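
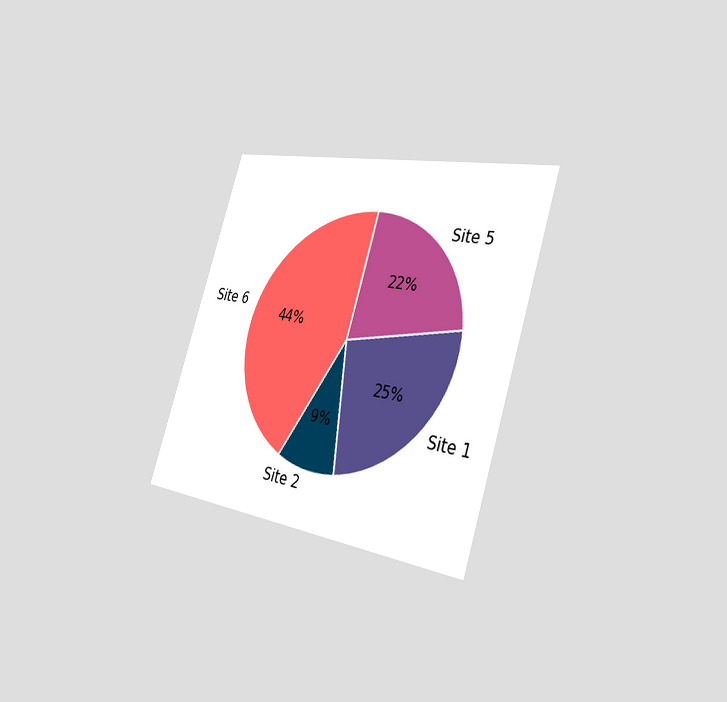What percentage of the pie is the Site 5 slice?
22%

The chart is tilted about 18° clockwise and viewed slightly from the right. The Site 5 slice takes up 22% of the pie.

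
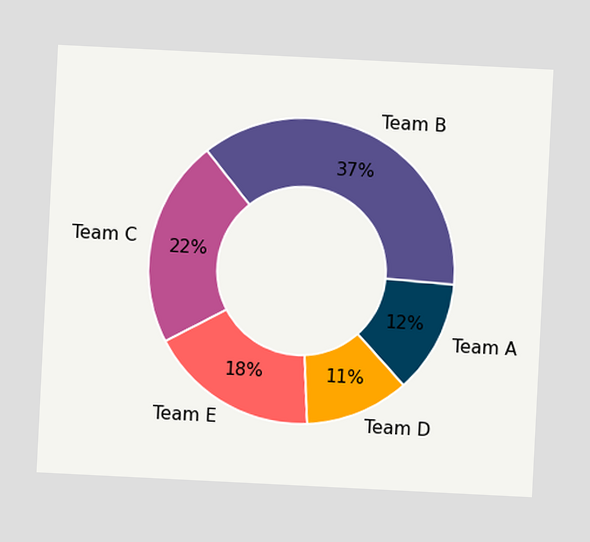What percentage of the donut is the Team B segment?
37%

The chart is tilted about 3° clockwise. The Team B segment takes up 37% of the ring.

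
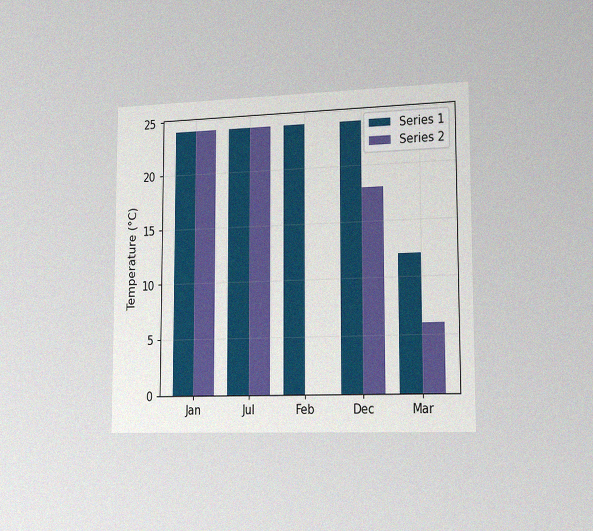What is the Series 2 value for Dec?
18°C

The chart is viewed slightly from the right, with some photo noise. The Series 2 bar at Dec reaches 18°C on the y-axis.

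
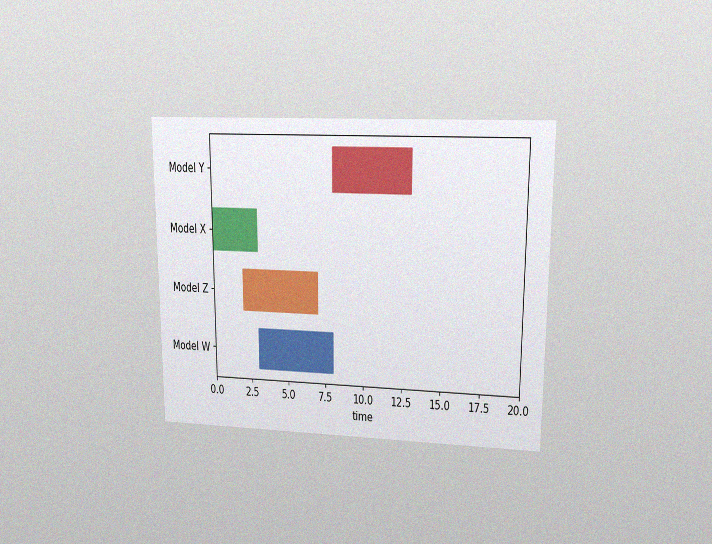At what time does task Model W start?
The chart is viewed at a slight angle, with some photo noise. The Model W bar begins at t=3.

3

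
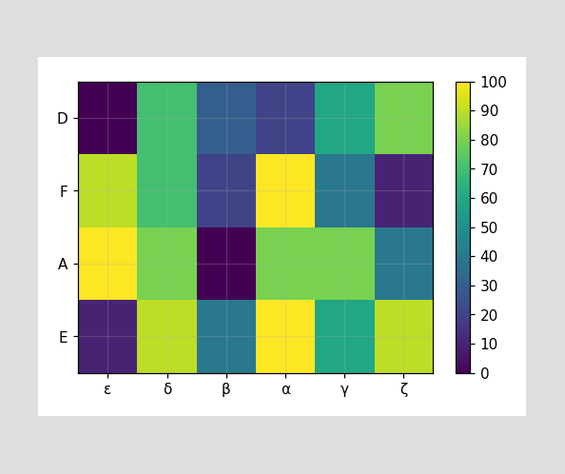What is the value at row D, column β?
Matching cell (D, β) against the colorbar gives 30.

30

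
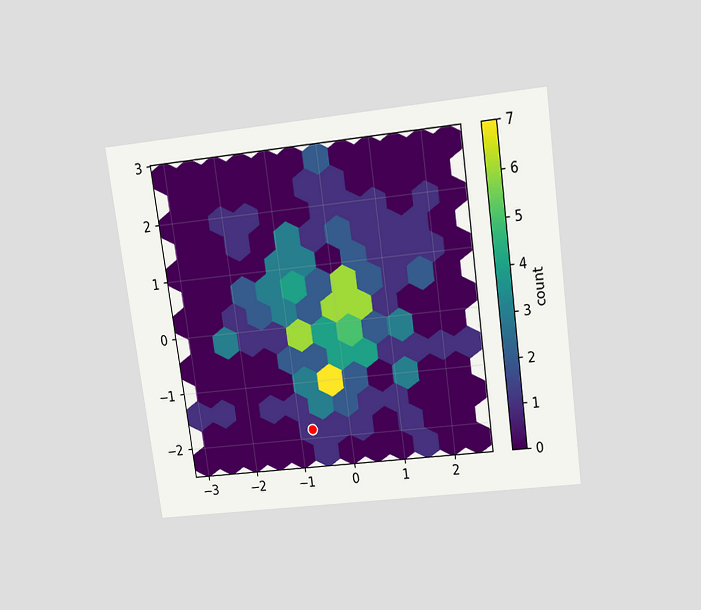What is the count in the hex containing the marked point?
The chart is tilted about 8° counter-clockwise and viewed slightly from above. The marked hex reads 1 on the colorbar.

1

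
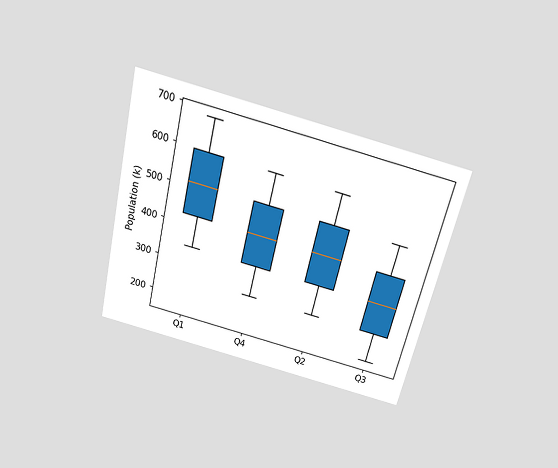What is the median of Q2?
425k

The chart is tilted about 13° clockwise and viewed slightly from above. The median line in the Q2 box sits at 425k.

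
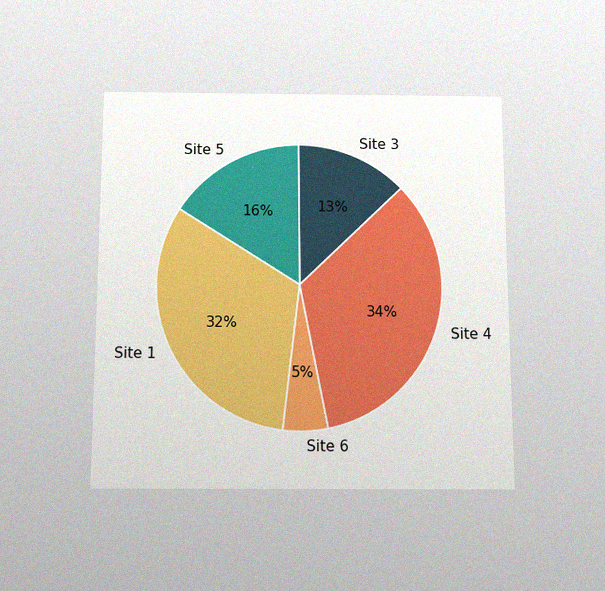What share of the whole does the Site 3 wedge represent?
13%

The chart is viewed slightly from below, with some photo noise. The Site 3 slice takes up 13% of the pie.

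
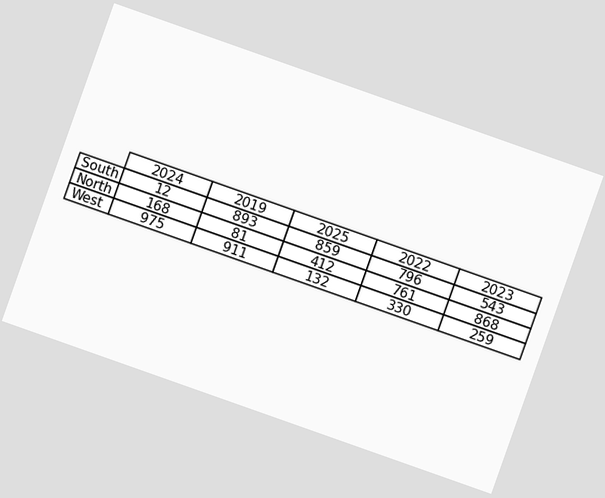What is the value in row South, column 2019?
893

The chart is tilted about 19° clockwise. The (South, 2019) cell reads 893.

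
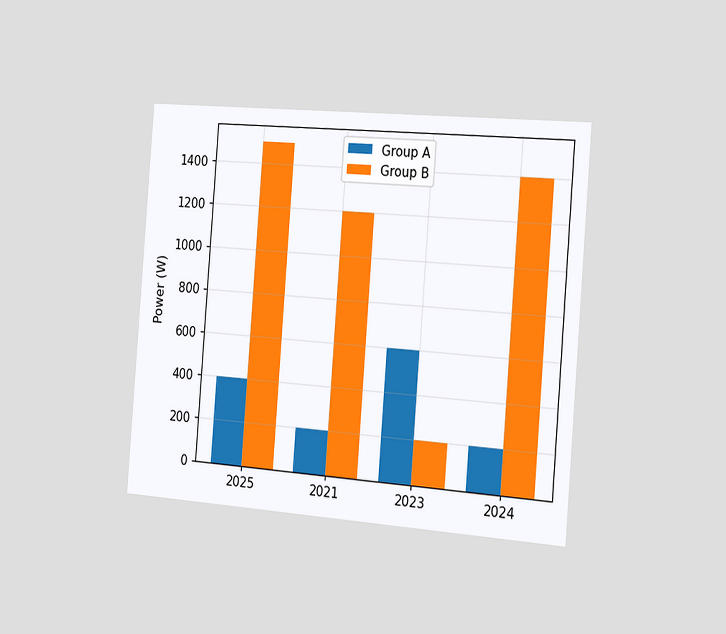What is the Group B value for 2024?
1400W

The chart is tilted about 4° clockwise and viewed slightly from the right. The Group B bar at 2024 reaches 1400W on the y-axis.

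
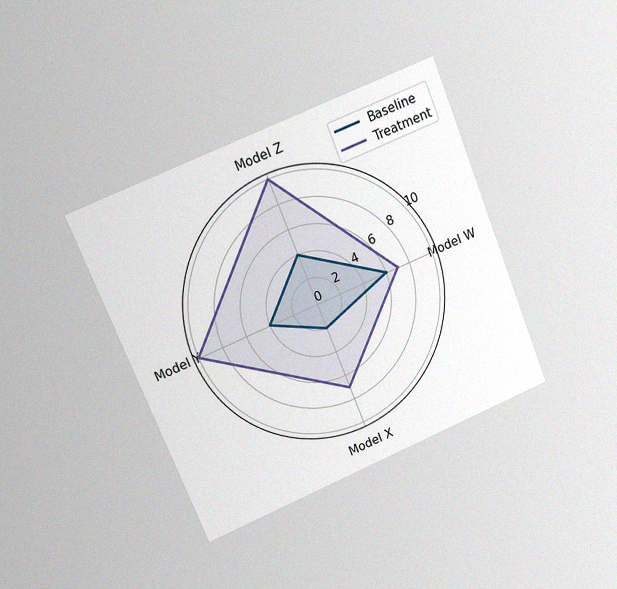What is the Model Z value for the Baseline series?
4

The chart is tilted about 22° counter-clockwise and viewed at a slight angle, with some photo noise. On the Model Z axis, Baseline reaches 4.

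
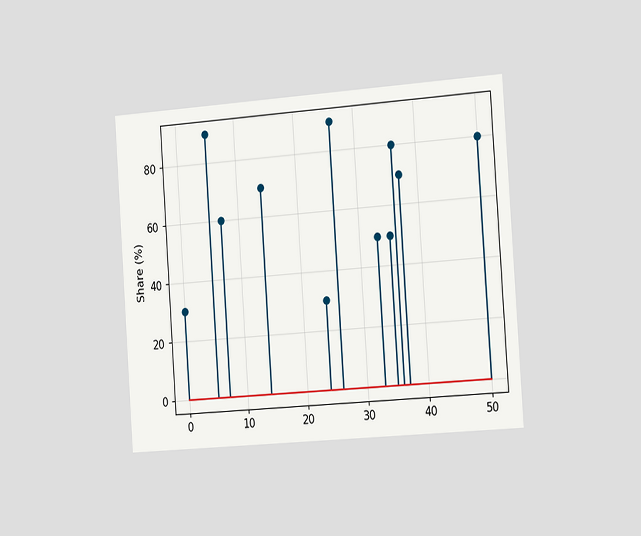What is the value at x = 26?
90%

The chart is tilted about 4° counter-clockwise and viewed slightly from the right. The stem at x=26 reaches 90%.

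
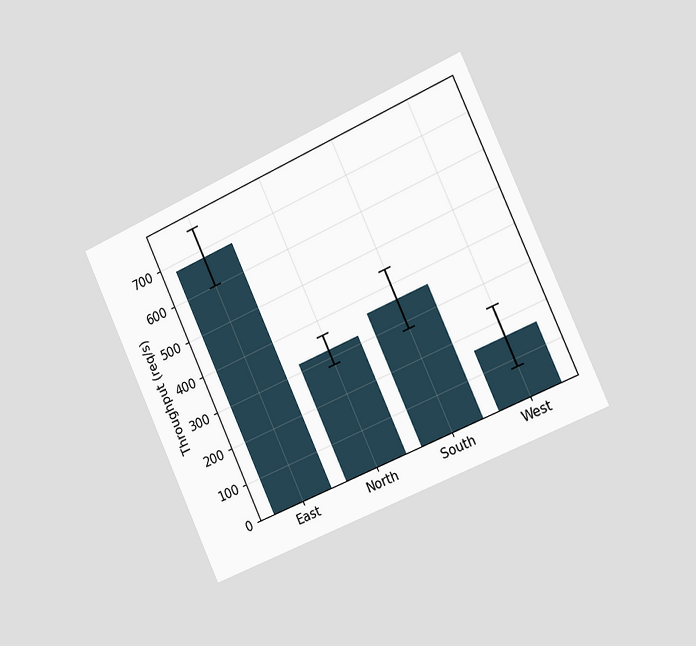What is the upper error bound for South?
The chart is tilted about 24° counter-clockwise and viewed slightly from the right. The South bar's upper whisker reaches 440req/s.

440req/s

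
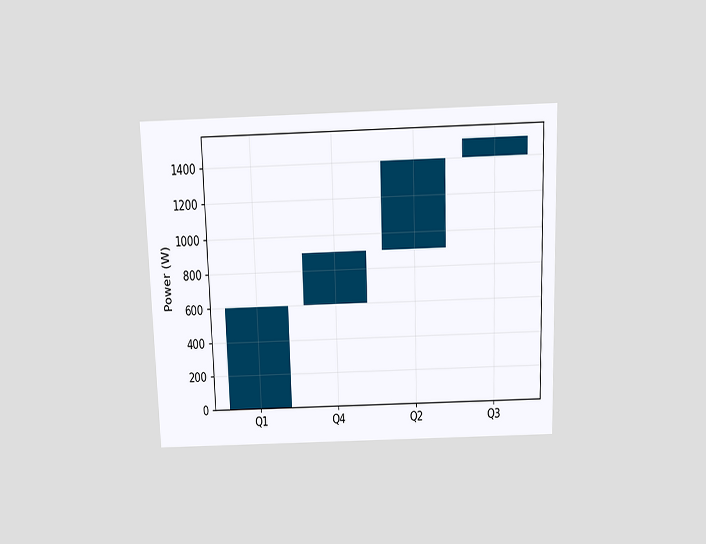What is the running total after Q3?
The chart is viewed slightly from above. After Q3 the running total reaches 1500W.

1500W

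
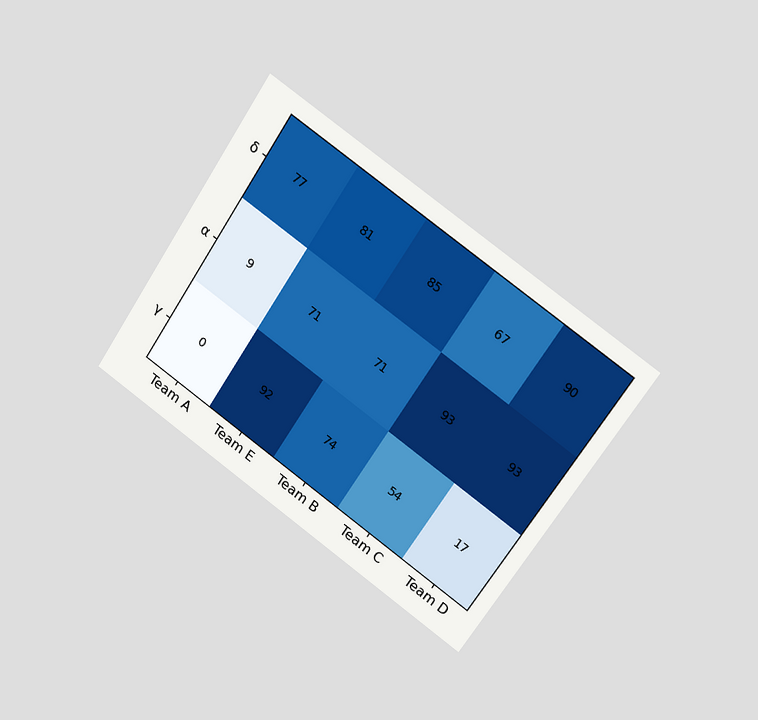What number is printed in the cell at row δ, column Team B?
The chart is tilted about 34° clockwise and viewed slightly from the right. The (δ, Team B) cell reads 85.

85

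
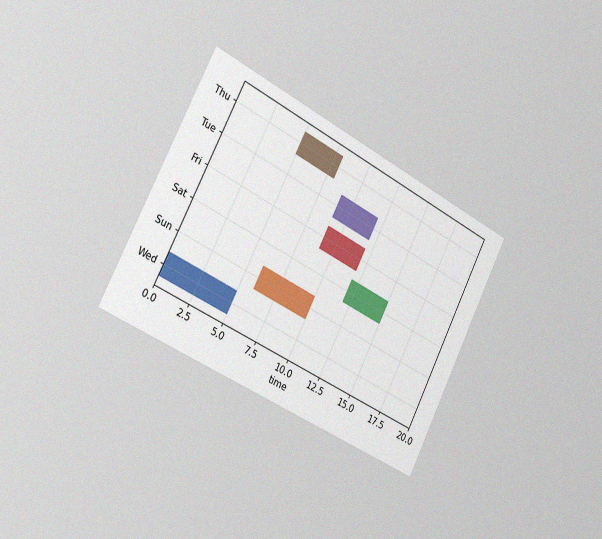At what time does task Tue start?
9

The chart is tilted about 27° clockwise and viewed slightly from the left, with some photo noise. The Tue bar begins at t=9.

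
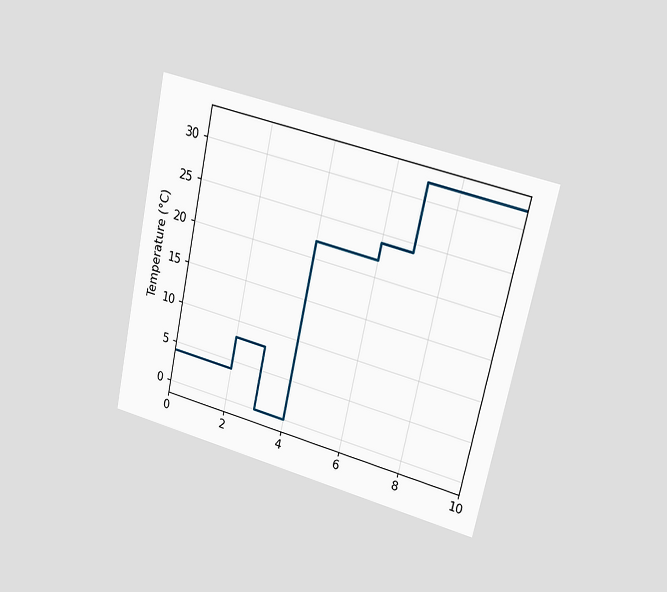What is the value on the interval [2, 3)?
The chart is tilted about 12° clockwise and viewed slightly from the right. On [2, 3) the step sits at 8°C.

8°C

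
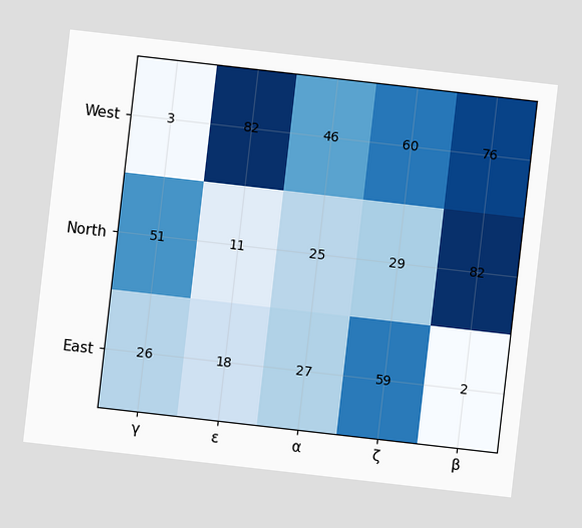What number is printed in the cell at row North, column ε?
11

The chart is tilted about 7° clockwise. The (North, ε) cell reads 11.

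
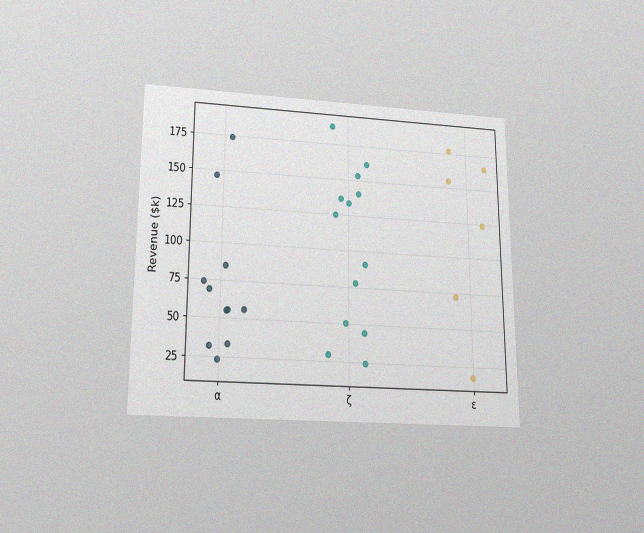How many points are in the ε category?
6

The chart is viewed slightly from below, with some photo noise. Counting the markers in the ε column gives 6.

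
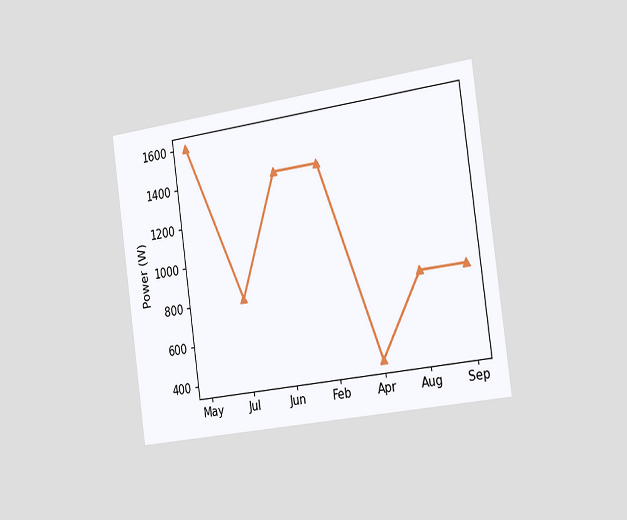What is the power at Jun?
1400W

The chart is tilted about 8° counter-clockwise and viewed slightly from the right. At Jun, the line is at 1400W.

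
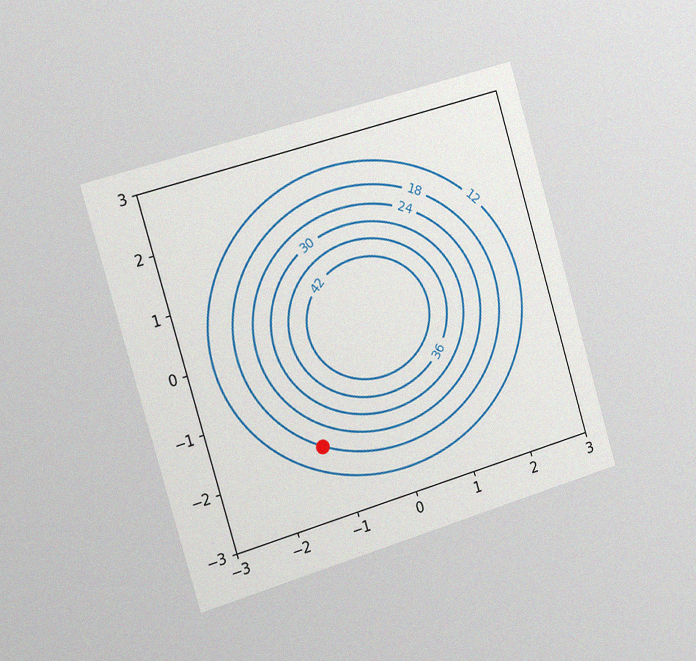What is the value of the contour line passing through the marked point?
The chart is tilted about 16° counter-clockwise and viewed slightly from the left, with some photo noise. The marked point sits on the contour labelled 18.

18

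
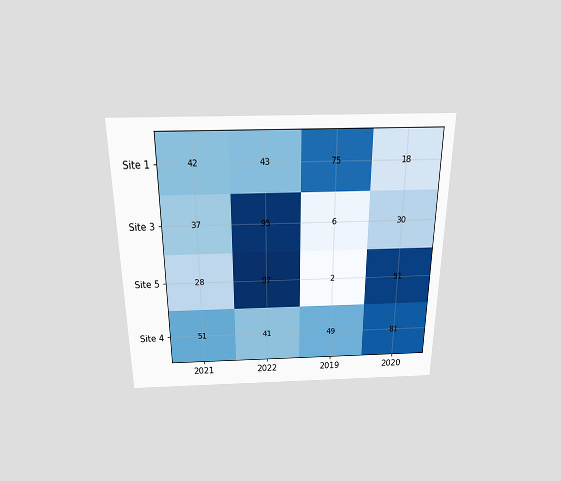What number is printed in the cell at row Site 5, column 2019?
The chart is viewed slightly from above. The (Site 5, 2019) cell reads 2.

2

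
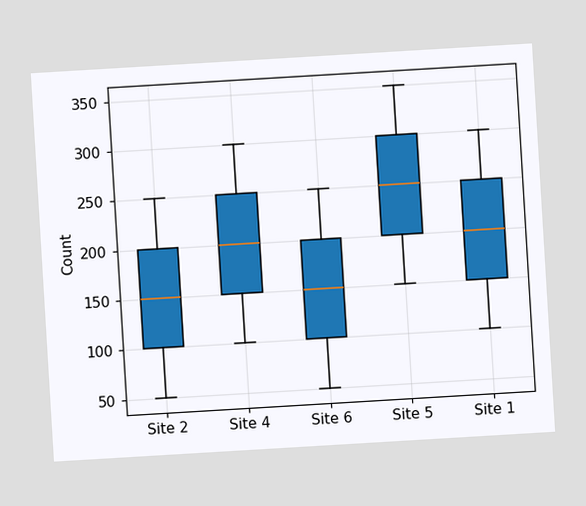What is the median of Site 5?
250

The chart is tilted about 3° counter-clockwise. The median line in the Site 5 box sits at 250.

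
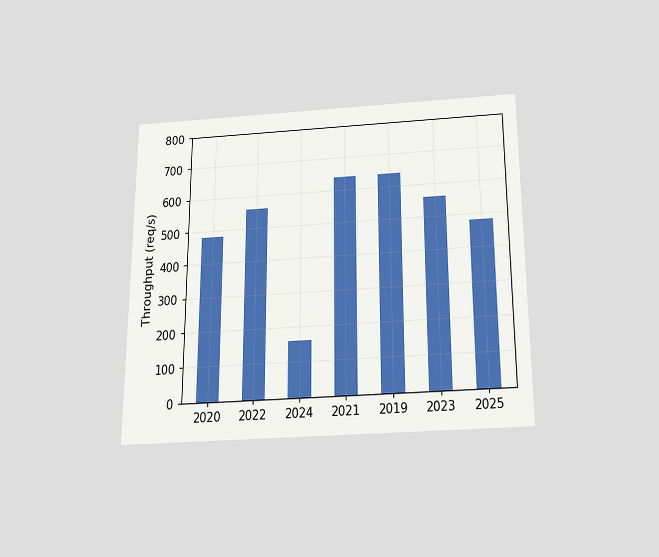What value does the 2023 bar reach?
560req/s

The chart is viewed slightly from below. Reading along the chart's y-axis, the 2023 bar reaches 560req/s.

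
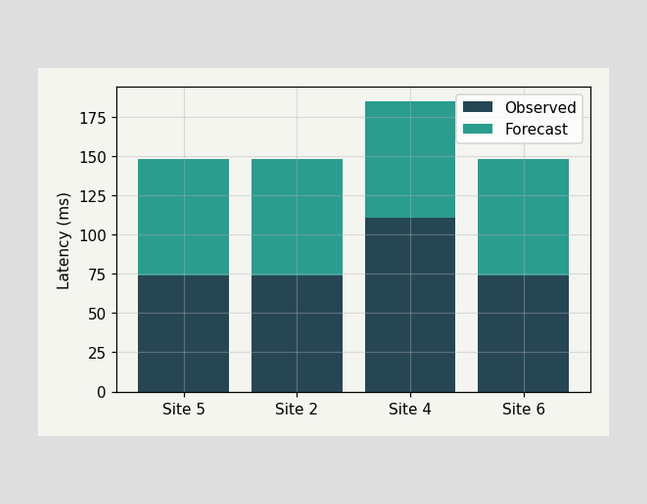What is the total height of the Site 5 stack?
148ms

The Site 5 stack's top reaches 148ms on the y-axis.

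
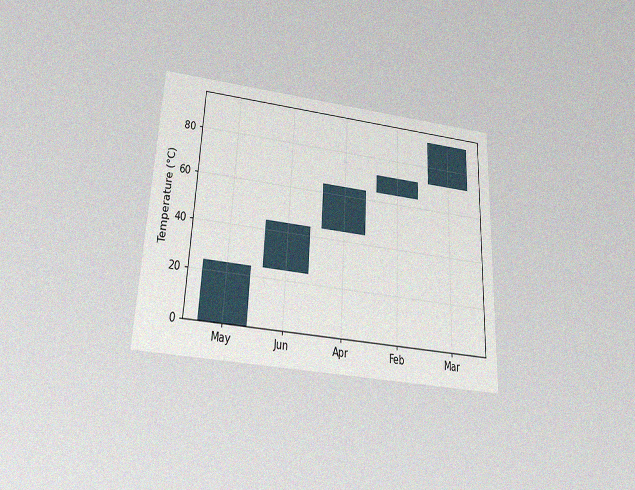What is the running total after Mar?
92°C

The chart is tilted about 3° clockwise and viewed slightly from below, with some photo noise. After Mar the running total reaches 92°C.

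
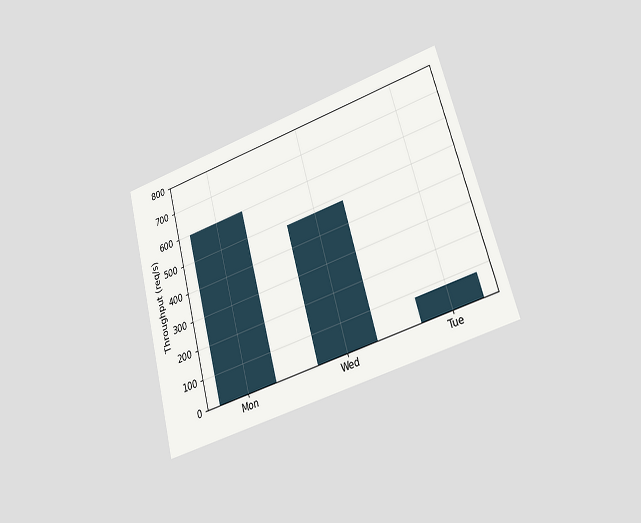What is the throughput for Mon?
600req/s

The chart is tilted about 15° counter-clockwise and viewed at a slight angle. Reading along the chart's y-axis, the Mon bar reaches 600req/s.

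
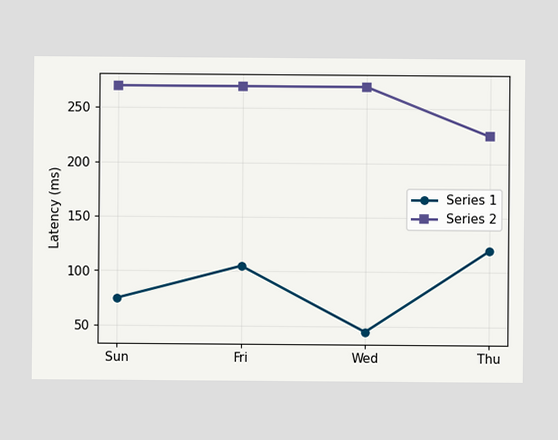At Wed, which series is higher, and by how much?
Series 2, by 225ms

At Wed, Series 2 sits above the other line by 225ms.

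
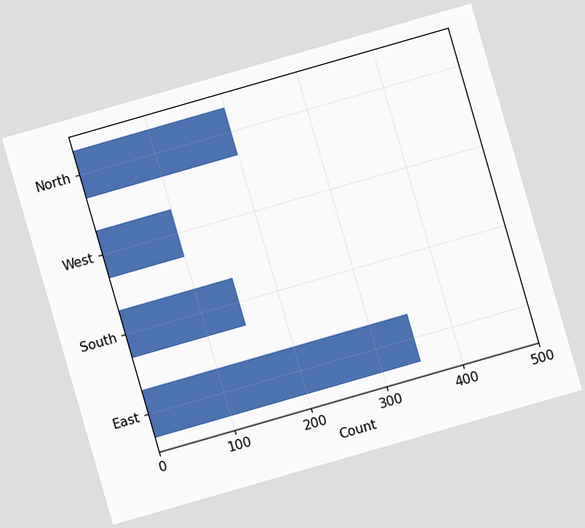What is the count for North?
200

The chart is tilted about 16° counter-clockwise. Reading along the chart's x-axis, the North bar reaches 200.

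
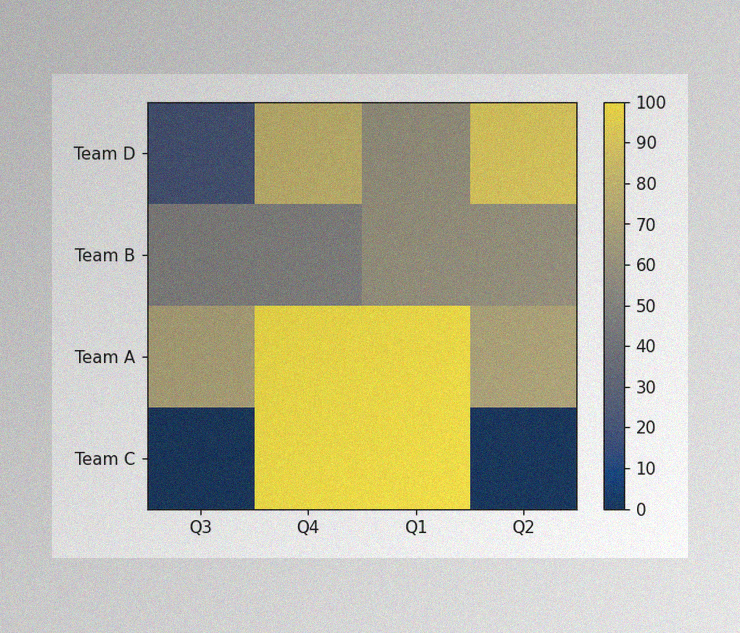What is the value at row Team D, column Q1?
60

The image has some photo noise and uneven lighting. Matching cell (Team D, Q1) against the colorbar gives 60.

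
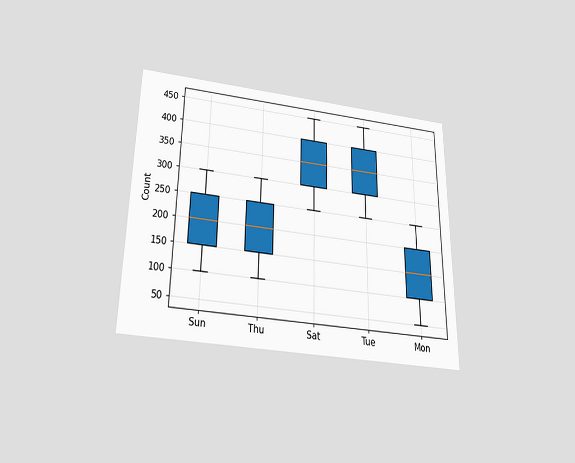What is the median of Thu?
200

The chart is viewed slightly from below. The median line in the Thu box sits at 200.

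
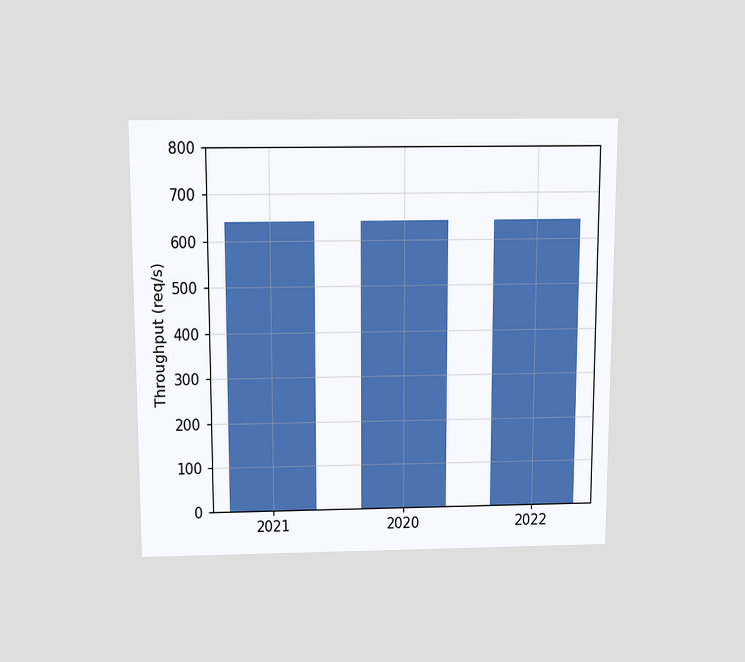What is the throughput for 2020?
The chart is viewed slightly from above. Reading along the chart's y-axis, the 2020 bar reaches 640req/s.

640req/s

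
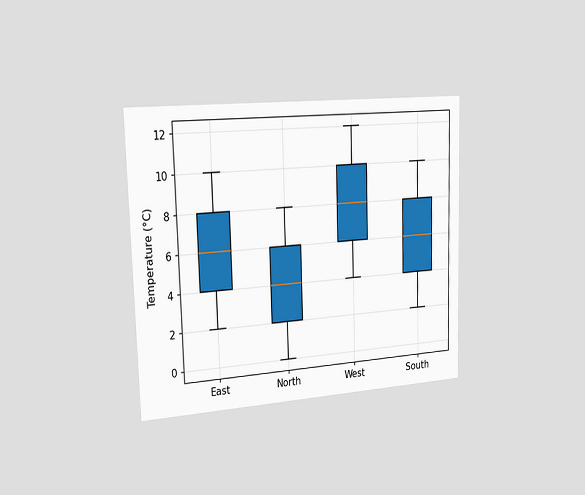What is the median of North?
4°C

The chart is viewed slightly from the left. The median line in the North box sits at 4°C.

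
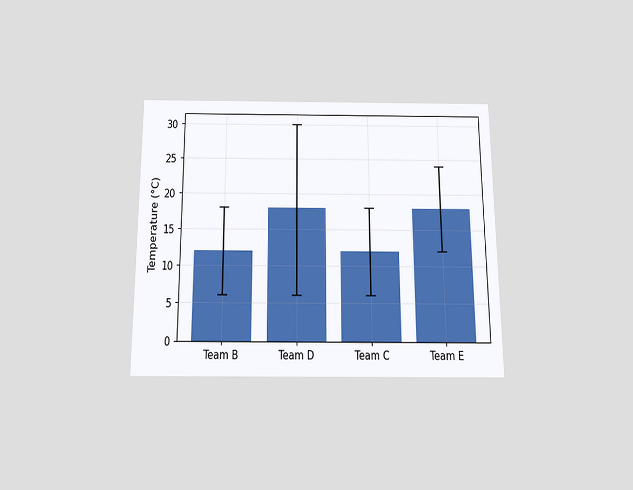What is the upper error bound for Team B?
The chart is viewed slightly from below. The Team B bar's upper whisker reaches 18°C.

18°C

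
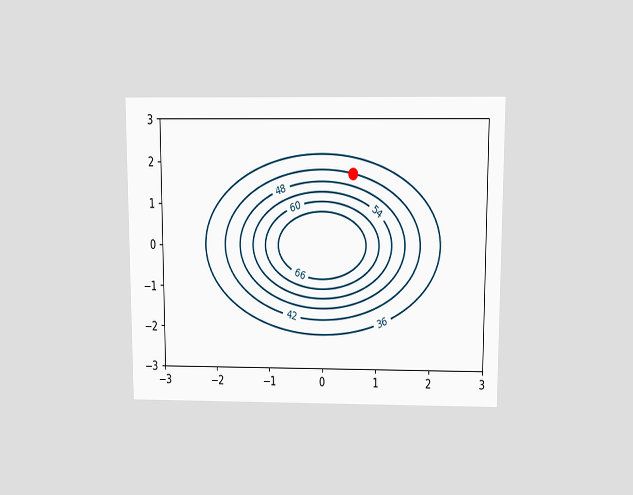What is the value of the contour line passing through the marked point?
42

The chart is viewed slightly from above. The marked point sits on the contour labelled 42.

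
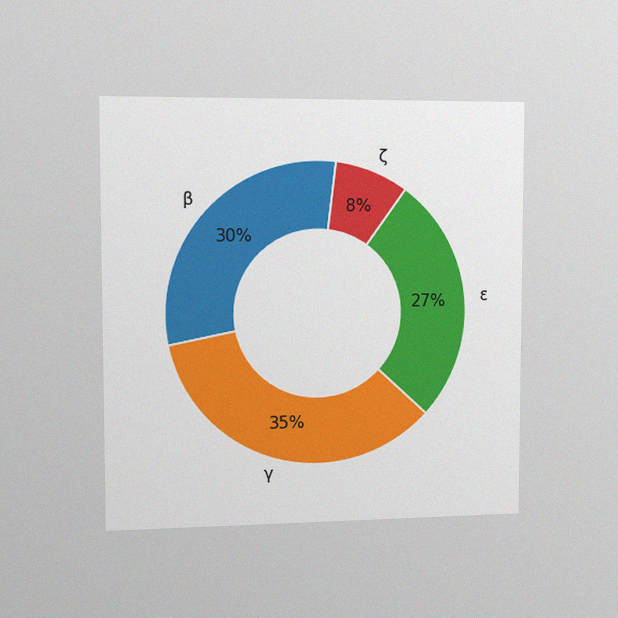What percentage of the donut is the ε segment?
The chart is viewed slightly from the left, with some photo noise. The ε segment takes up 27% of the ring.

27%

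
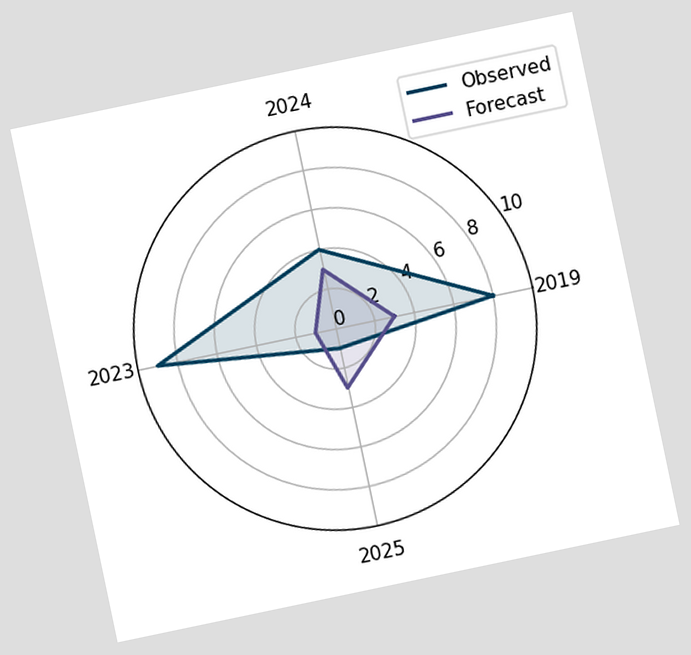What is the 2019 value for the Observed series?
8

The chart is tilted about 12° counter-clockwise. On the 2019 axis, Observed reaches 8.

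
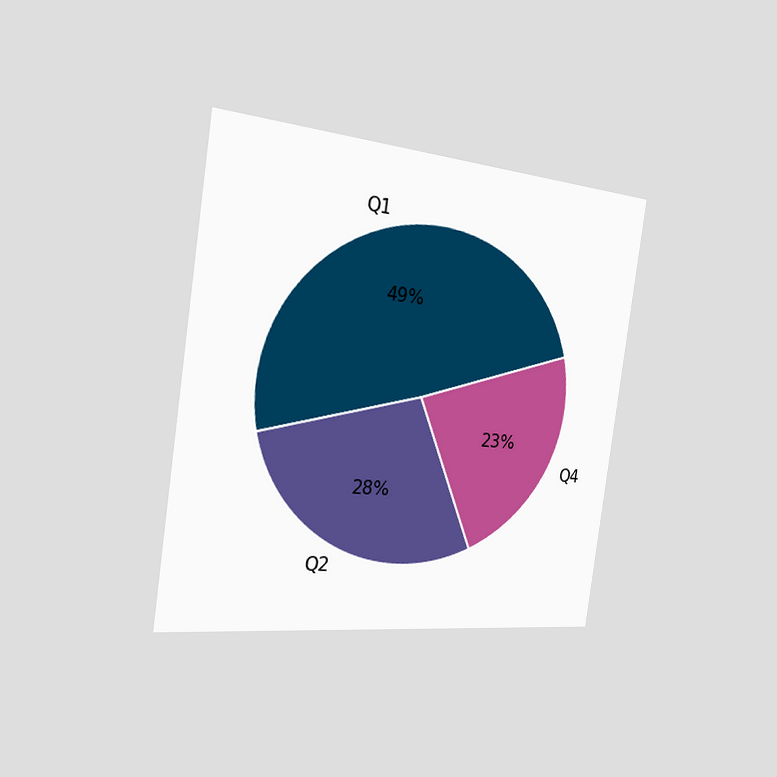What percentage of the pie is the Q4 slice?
The chart is tilted about 8° clockwise and viewed slightly from the left. The Q4 slice takes up 23% of the pie.

23%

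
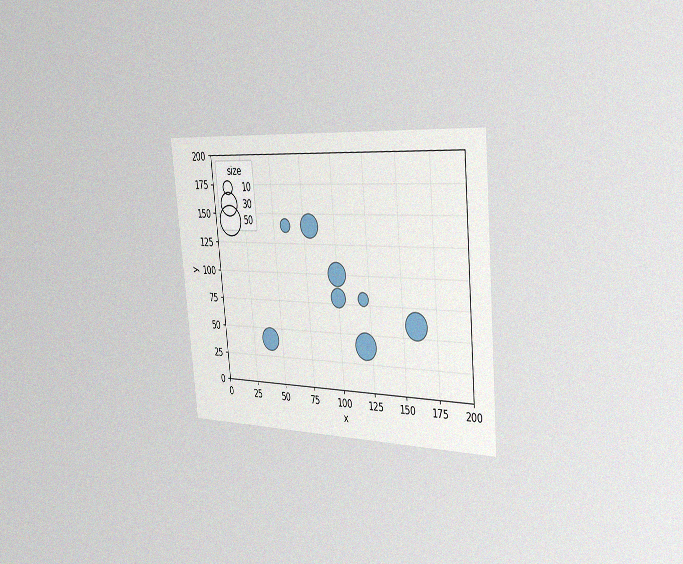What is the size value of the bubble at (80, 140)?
30

The chart is tilted about 5° counter-clockwise and viewed slightly from the right, with some photo noise. Matching the bubble at (80, 140) against the size legend gives 30.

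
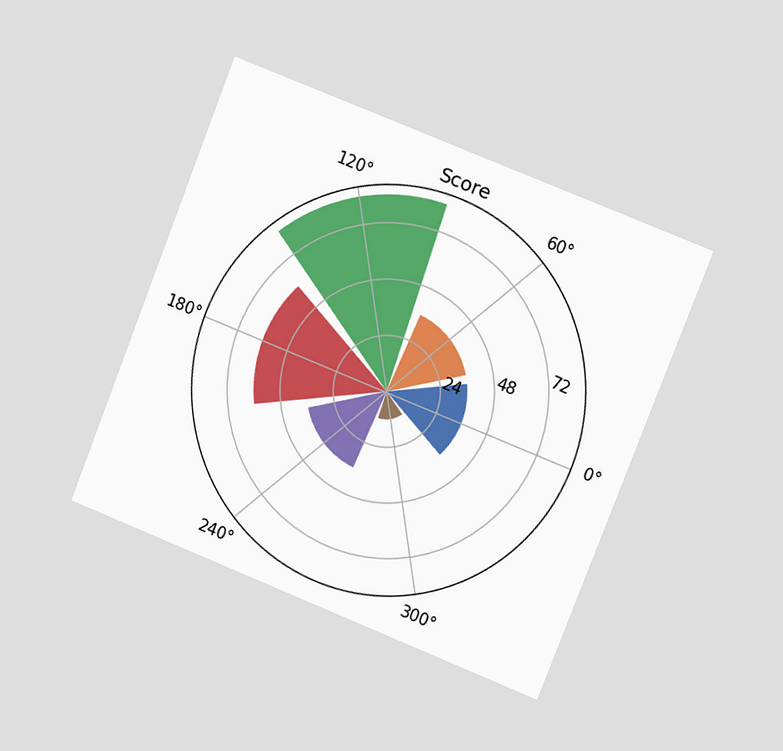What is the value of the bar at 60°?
The chart is tilted about 22° clockwise and viewed at a slight angle. The bar at 60° reaches 36 on the radial axis.

36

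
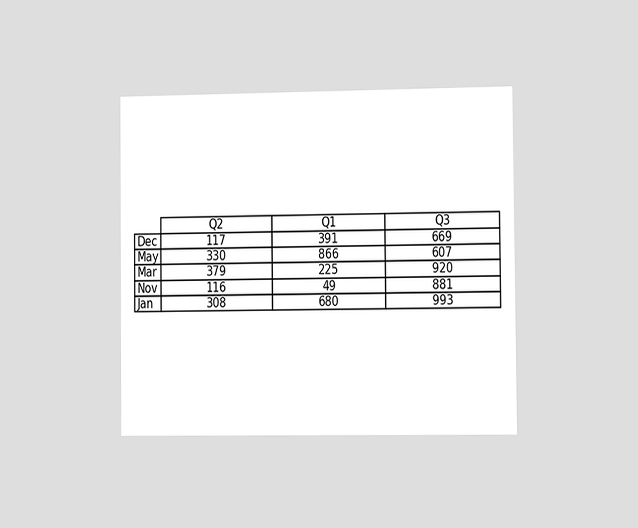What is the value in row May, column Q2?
330

The chart is viewed slightly from the right. The (May, Q2) cell reads 330.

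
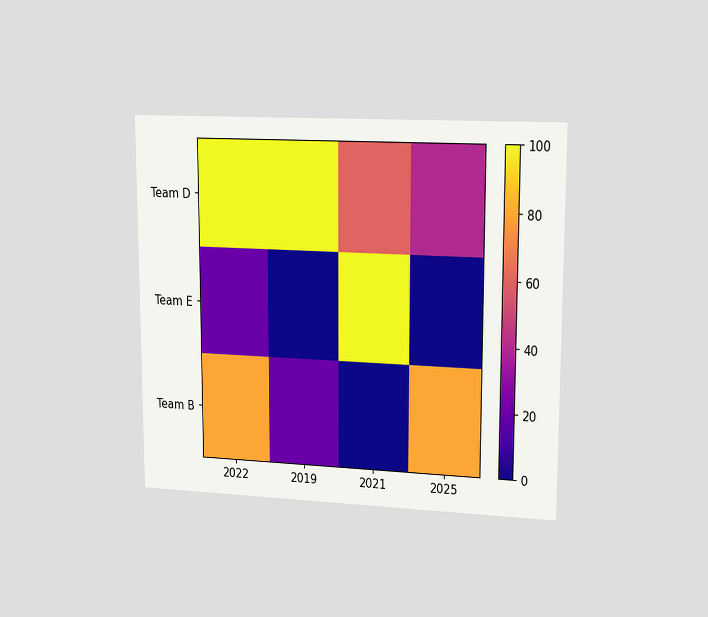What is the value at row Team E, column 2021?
100

The chart is viewed slightly from the right. Matching cell (Team E, 2021) against the colorbar gives 100.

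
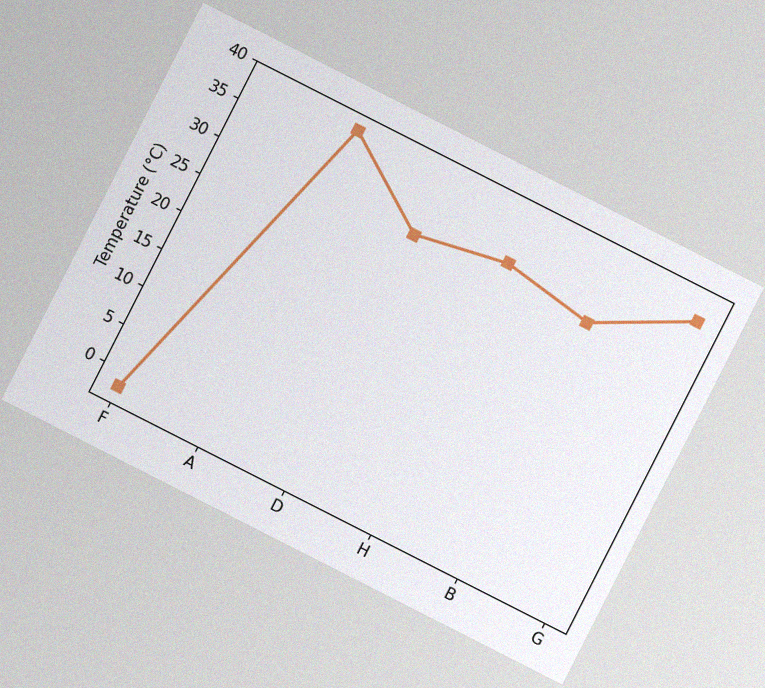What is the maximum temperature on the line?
The chart is tilted about 27° clockwise, with some photo noise. The highest point is at A, and reading across to the y-axis gives 38°C.

38°C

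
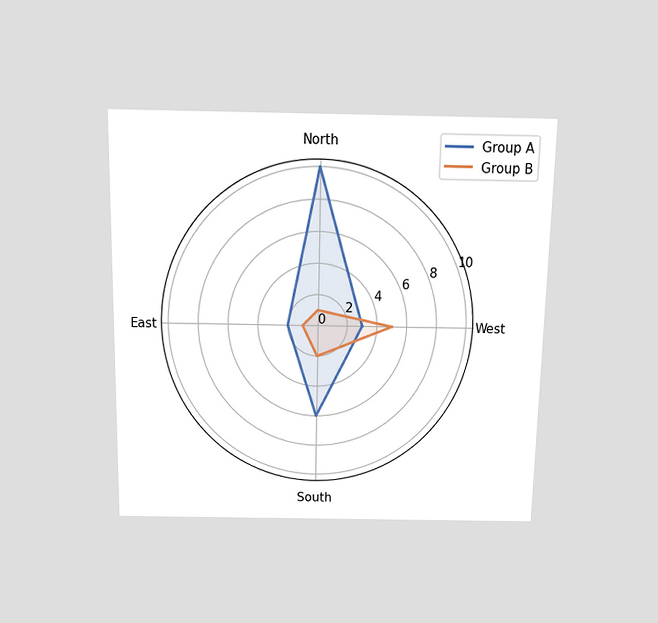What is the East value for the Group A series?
The chart is viewed slightly from above. On the East axis, Group A reaches 2.

2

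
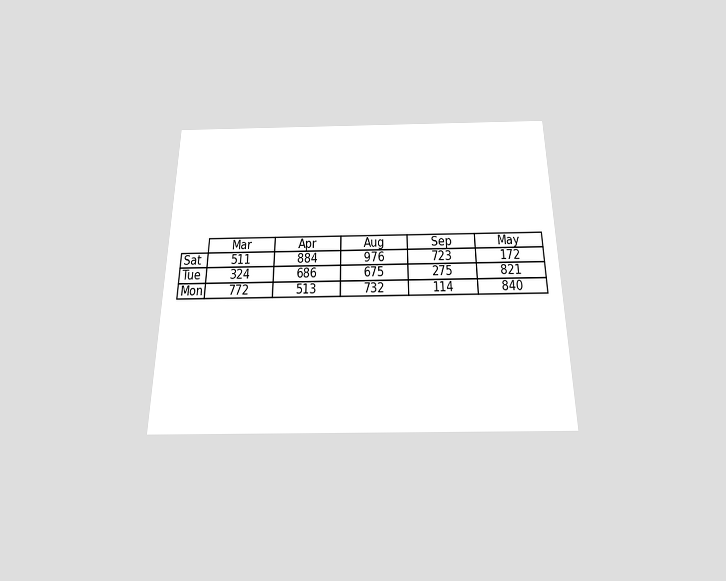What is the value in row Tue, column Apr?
686

The chart is viewed slightly from below. The (Tue, Apr) cell reads 686.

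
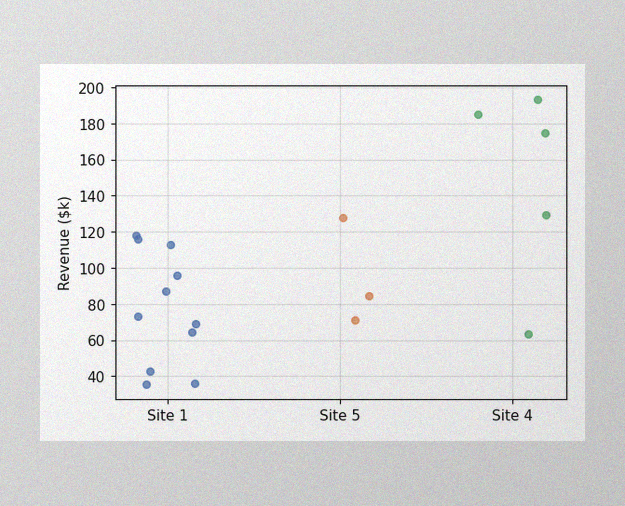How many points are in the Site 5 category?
3

The image has some photo noise and uneven lighting. Counting the markers in the Site 5 column gives 3.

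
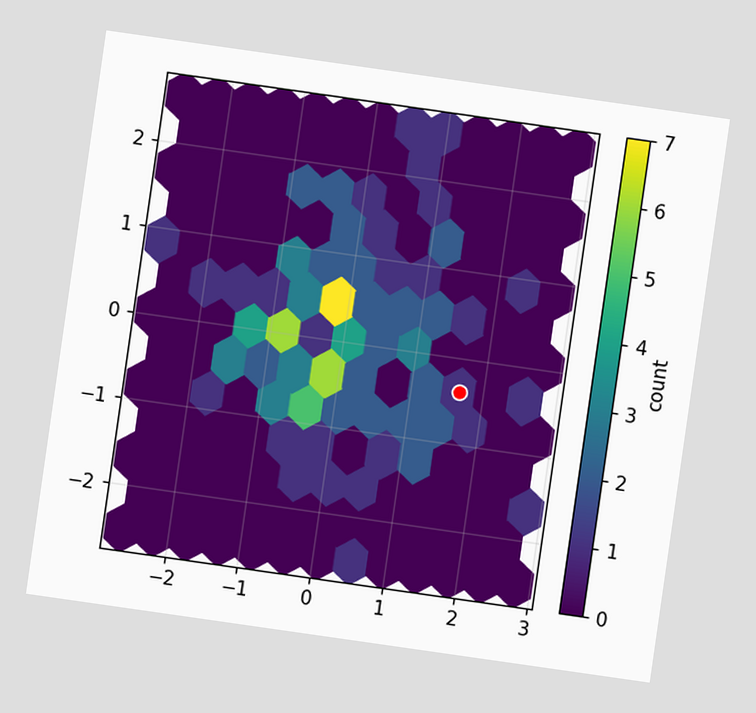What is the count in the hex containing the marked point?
1

The chart is tilted about 8° clockwise. The marked hex reads 1 on the colorbar.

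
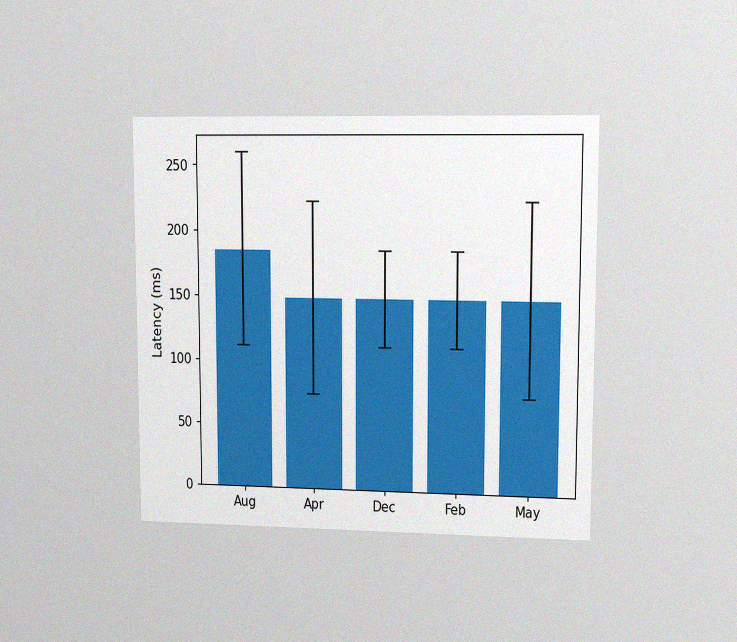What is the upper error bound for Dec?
185ms

The chart is viewed at a slight angle, with some photo noise. The Dec bar's upper whisker reaches 185ms.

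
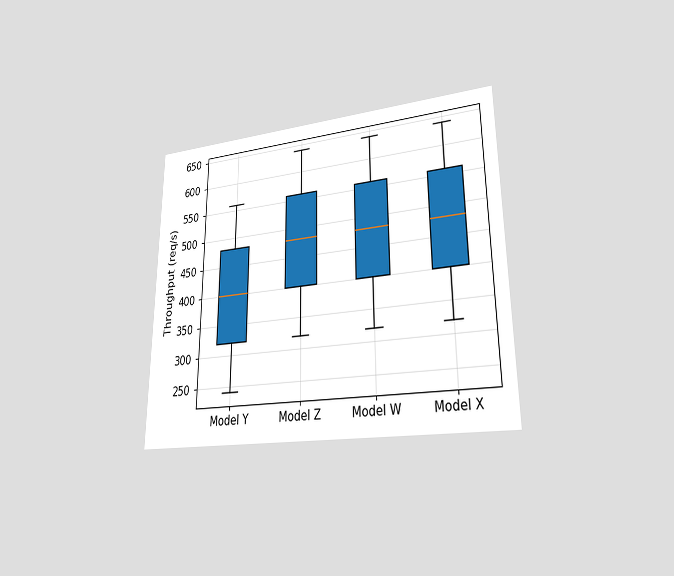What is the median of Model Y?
The chart is viewed at a slight angle. The median line in the Model Y box sits at 400req/s.

400req/s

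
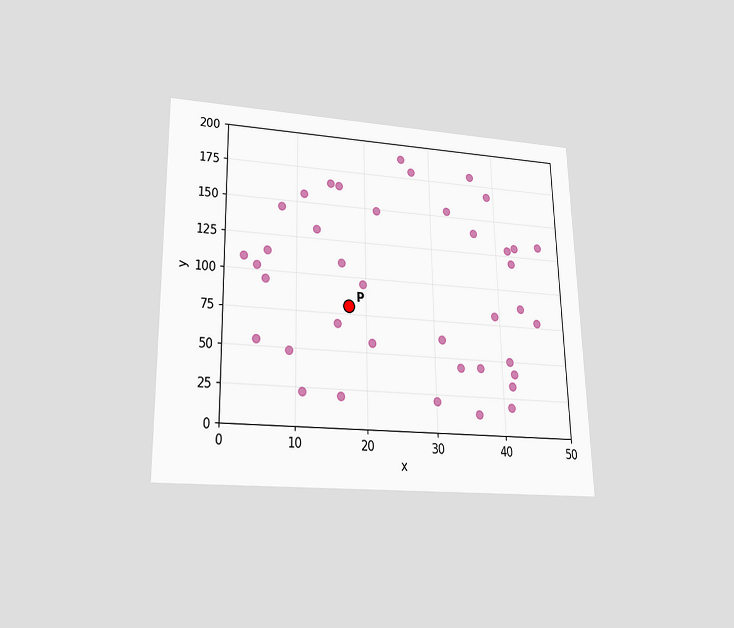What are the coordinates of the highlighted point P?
The chart is viewed slightly from below. Following the gridlines from P to each axis, P sits at (17.5, 80).

(17.5, 80)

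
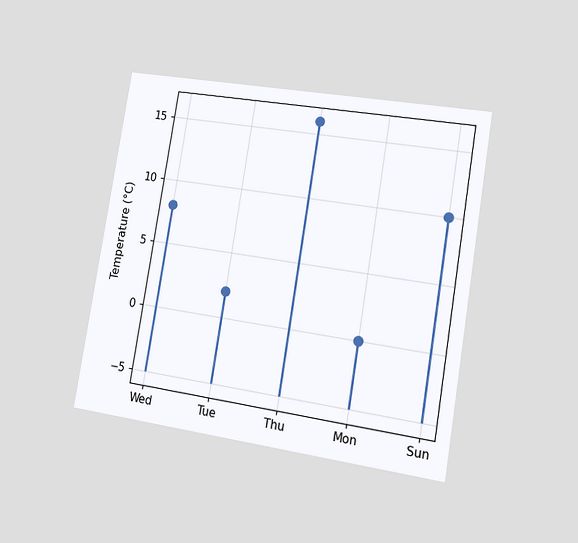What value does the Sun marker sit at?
The chart is tilted about 9° clockwise and viewed at a slight angle. The Sun marker sits at 10°C.

10°C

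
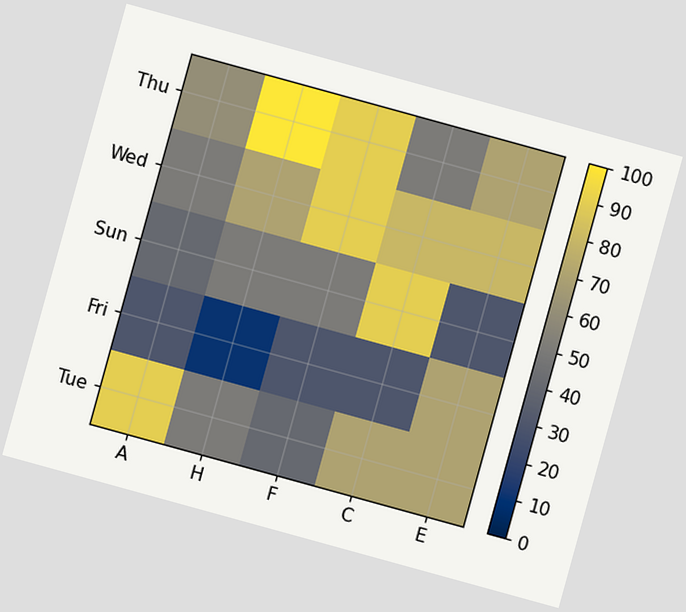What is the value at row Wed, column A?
50

The chart is tilted about 15° clockwise. Matching cell (Wed, A) against the colorbar gives 50.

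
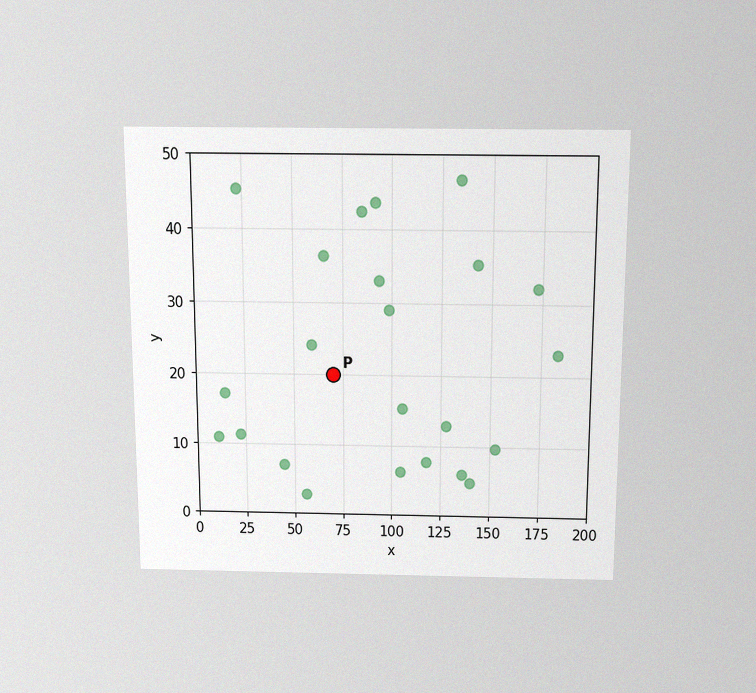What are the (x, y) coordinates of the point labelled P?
The chart is viewed slightly from above, with some photo noise. Following the gridlines from P to each axis, P sits at (70, 20).

(70, 20)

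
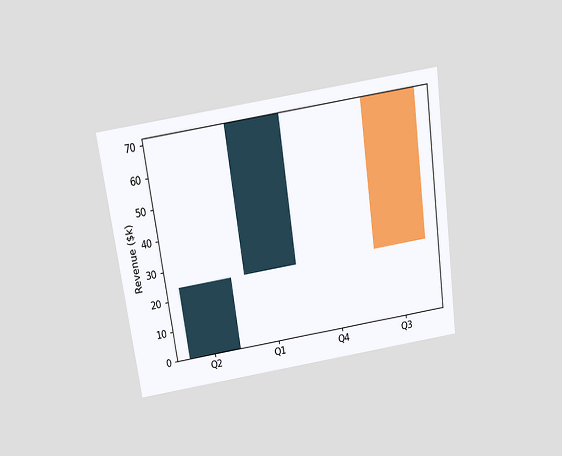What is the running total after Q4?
$72k

The chart is tilted about 8° counter-clockwise and viewed slightly from above. After Q4 the running total reaches $72k.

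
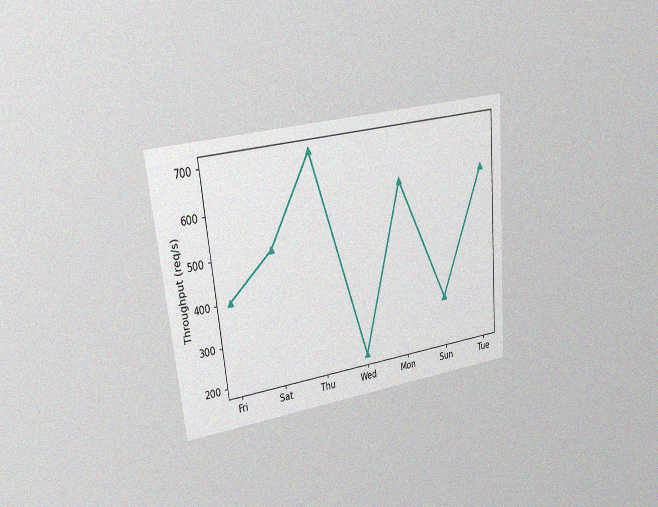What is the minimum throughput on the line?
200req/s

The chart is tilted about 6° counter-clockwise and viewed at a slight angle, with some photo noise. The lowest point is at Wed, and reading across to the y-axis gives 200req/s.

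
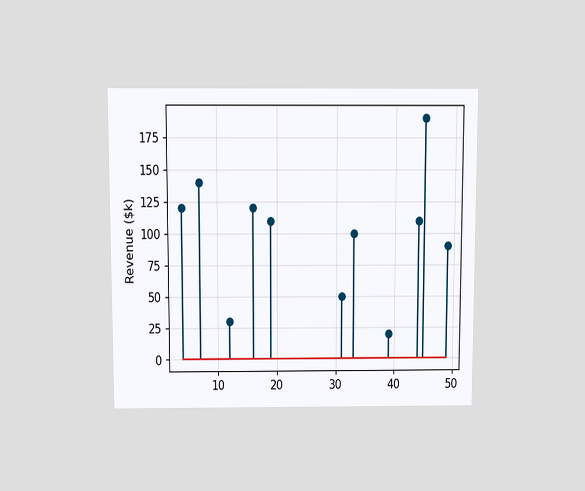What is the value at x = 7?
The chart is viewed slightly from above. The stem at x=7 reaches $140k.

$140k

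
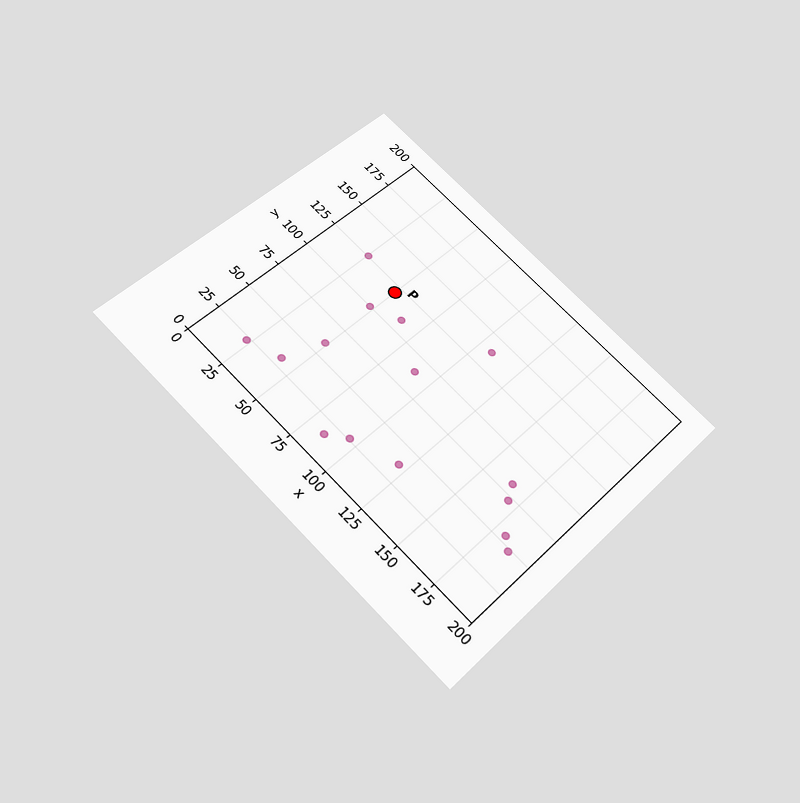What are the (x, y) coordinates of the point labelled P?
(50, 120)

The chart is tilted about 45° clockwise and viewed slightly from below. Following the gridlines from P to each axis, P sits at (50, 120).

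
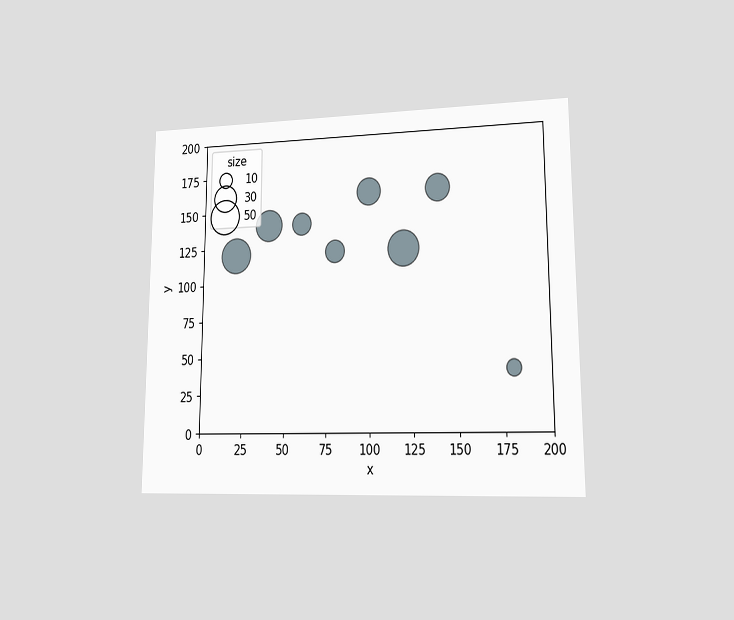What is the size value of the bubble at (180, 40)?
10

The chart is viewed at a slight angle. Matching the bubble at (180, 40) against the size legend gives 10.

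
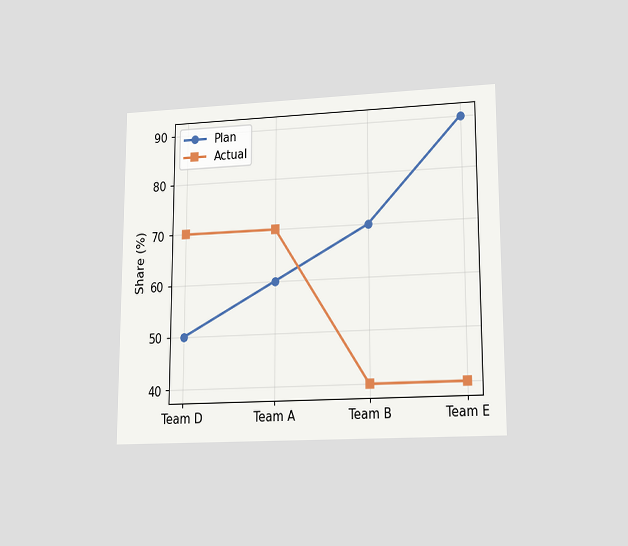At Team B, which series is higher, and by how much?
Plan, by 30%

The chart is viewed at a slight angle. At Team B, Plan sits above the other line by 30%.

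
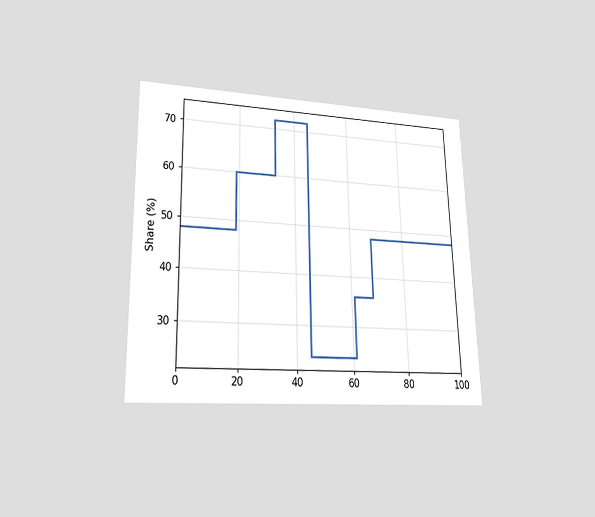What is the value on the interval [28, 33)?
60%

The chart is viewed at a slight angle. On [28, 33) the step sits at 60%.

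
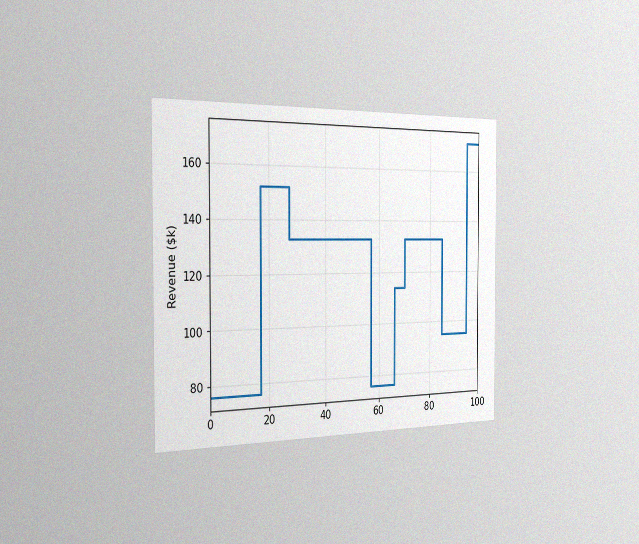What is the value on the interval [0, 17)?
$76k

The chart is viewed slightly from the left, with some photo noise. On [0, 17) the step sits at $76k.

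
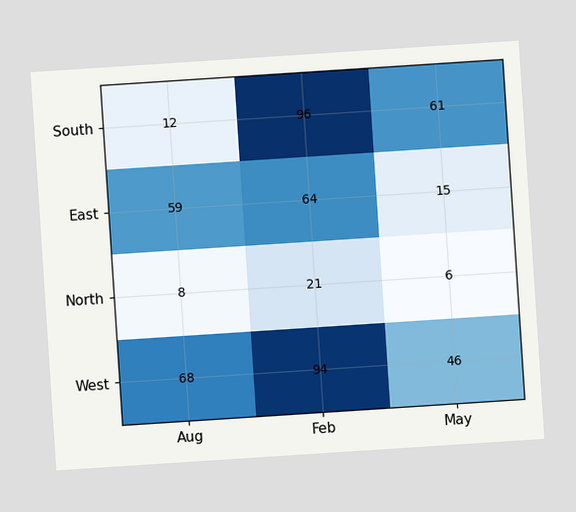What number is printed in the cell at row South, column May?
61

The chart is tilted about 4° counter-clockwise. The (South, May) cell reads 61.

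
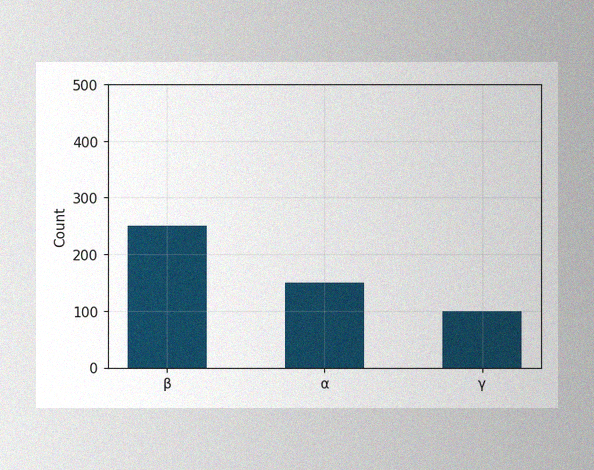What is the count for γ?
The image has some photo noise and uneven lighting. Reading along the chart's y-axis, the γ bar reaches 100.

100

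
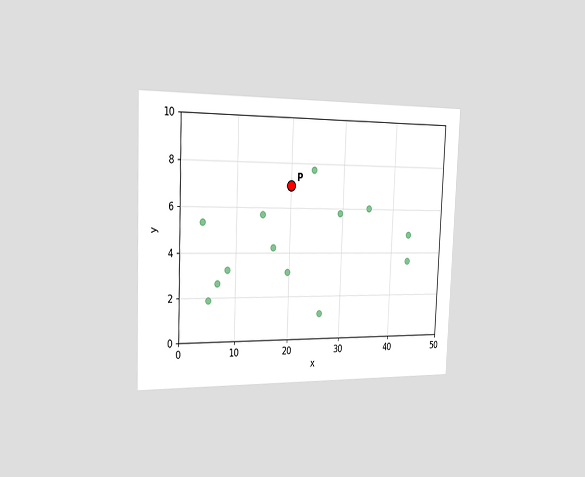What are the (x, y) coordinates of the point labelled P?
The chart is tilted about 2° clockwise and viewed slightly from the left. Following the gridlines from P to each axis, P sits at (20, 7).

(20, 7)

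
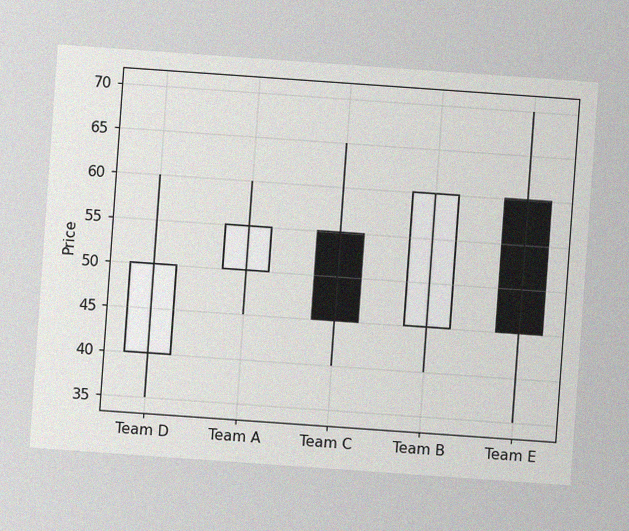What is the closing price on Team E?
The chart is tilted about 4° clockwise, with some photo noise. The Team E candle closes at 45.

45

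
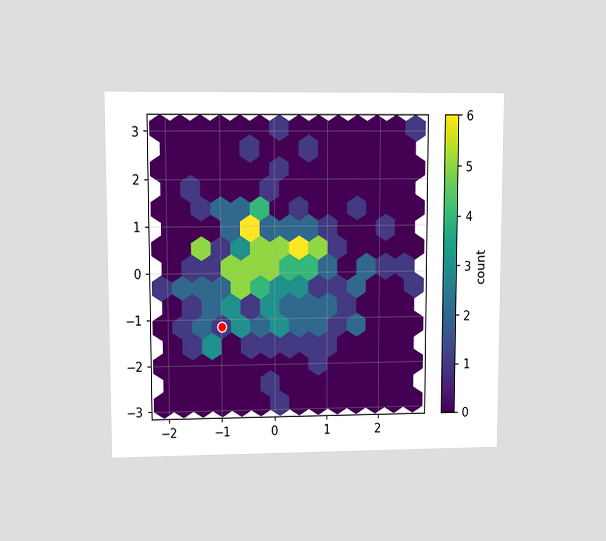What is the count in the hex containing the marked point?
The chart is viewed at a slight angle. The marked hex reads 1 on the colorbar.

1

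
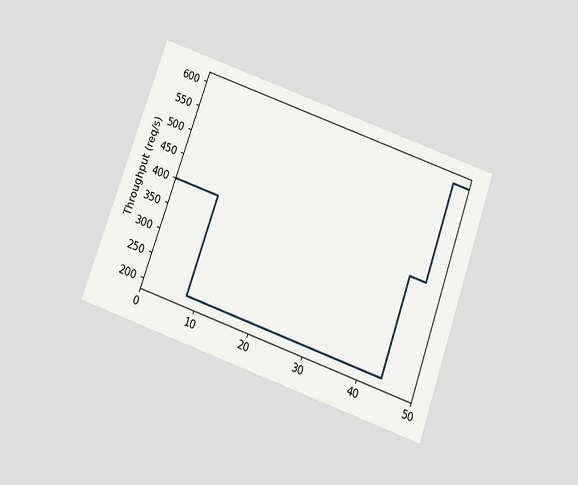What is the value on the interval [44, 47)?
The chart is tilted about 19° clockwise and viewed slightly from below. On [44, 47) the step sits at 400req/s.

400req/s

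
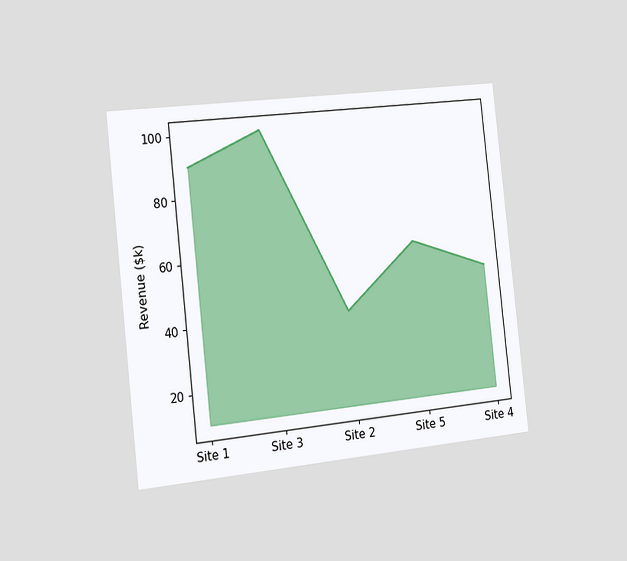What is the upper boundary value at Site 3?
The chart is tilted about 6° counter-clockwise and viewed slightly from the left. At Site 3 the upper boundary is at $100k.

$100k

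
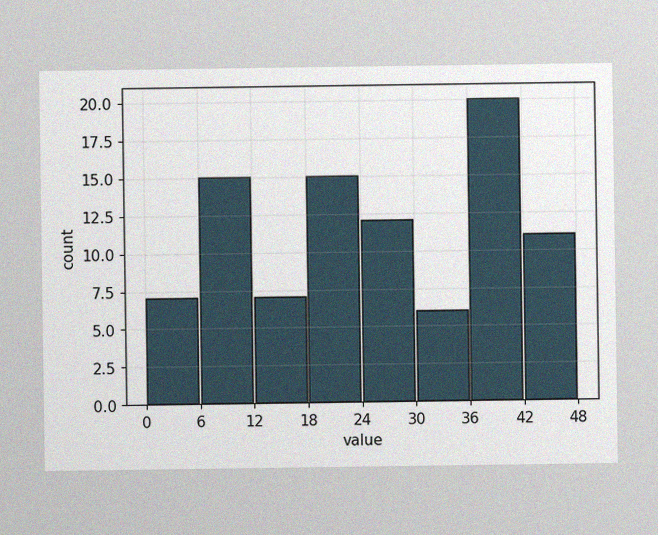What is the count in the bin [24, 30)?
The image has some photo noise and uneven lighting. The [24, 30) bin has height 12.

12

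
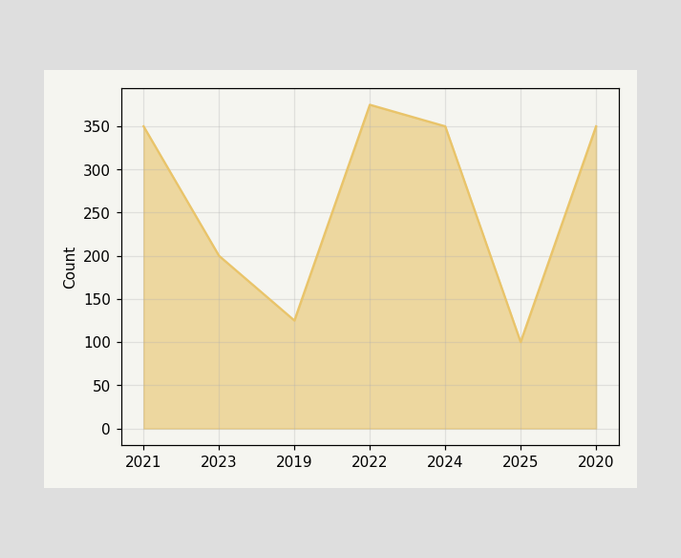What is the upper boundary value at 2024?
350

At 2024 the upper boundary is at 350.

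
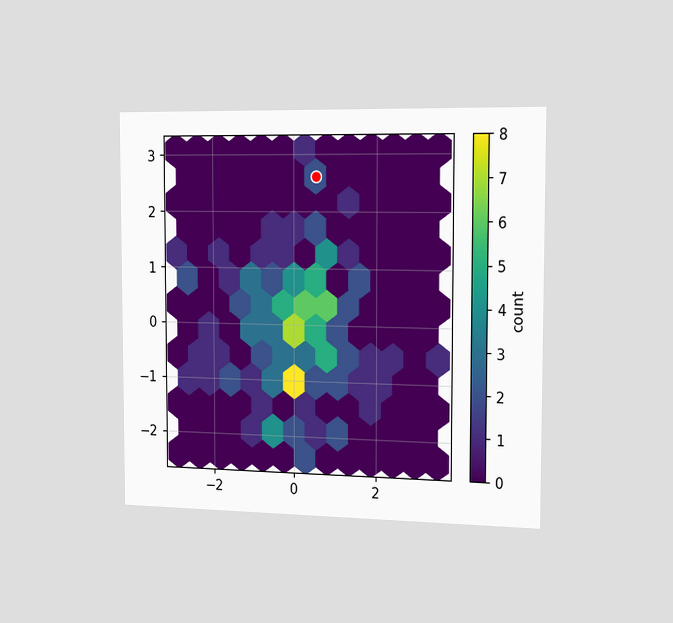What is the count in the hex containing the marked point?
The chart is viewed slightly from the right. The marked hex reads 2 on the colorbar.

2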